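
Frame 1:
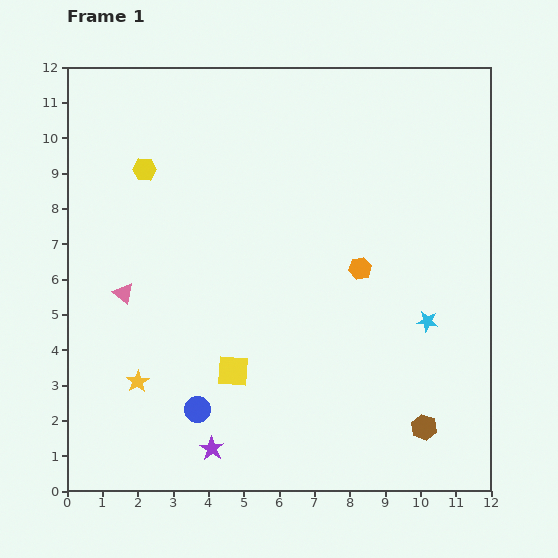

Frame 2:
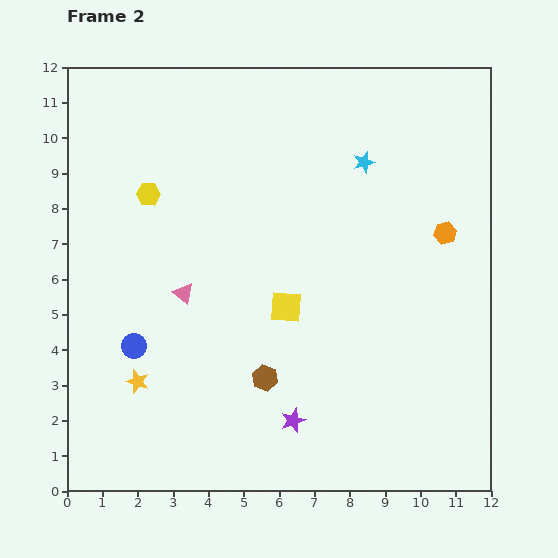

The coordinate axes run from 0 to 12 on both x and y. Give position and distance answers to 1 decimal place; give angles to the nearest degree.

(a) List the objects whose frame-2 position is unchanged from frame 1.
the yellow star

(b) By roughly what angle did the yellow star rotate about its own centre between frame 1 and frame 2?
21° counter-clockwise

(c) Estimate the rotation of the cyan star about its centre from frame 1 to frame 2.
22° counter-clockwise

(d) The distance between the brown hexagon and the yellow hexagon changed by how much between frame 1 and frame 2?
-4.6

Distance in frame 1: 10.8. Distance in frame 2: 6.2.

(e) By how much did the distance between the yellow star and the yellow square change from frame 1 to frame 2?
+2.0

Distance in frame 1: 2.7. Distance in frame 2: 4.7.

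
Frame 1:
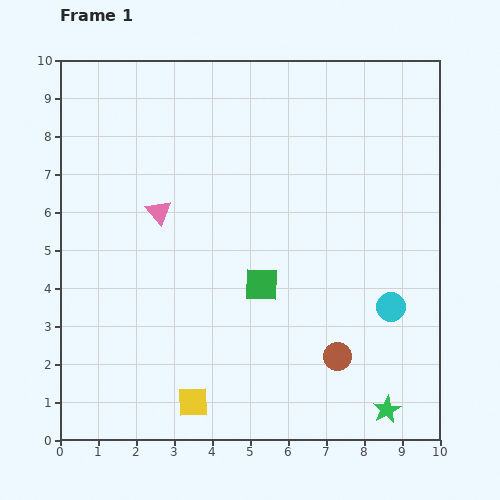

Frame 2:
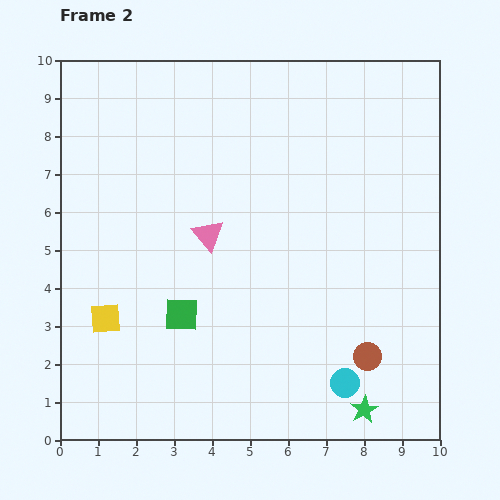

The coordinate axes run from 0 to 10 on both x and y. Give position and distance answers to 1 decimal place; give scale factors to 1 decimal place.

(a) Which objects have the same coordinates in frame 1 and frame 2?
none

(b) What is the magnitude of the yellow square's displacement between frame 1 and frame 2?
3.2

The yellow square moved from (3.5, 1.0) to (1.2, 3.2), a distance of √(2.3² + 2.2²) ≈ 3.2.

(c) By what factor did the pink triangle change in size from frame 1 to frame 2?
1.3×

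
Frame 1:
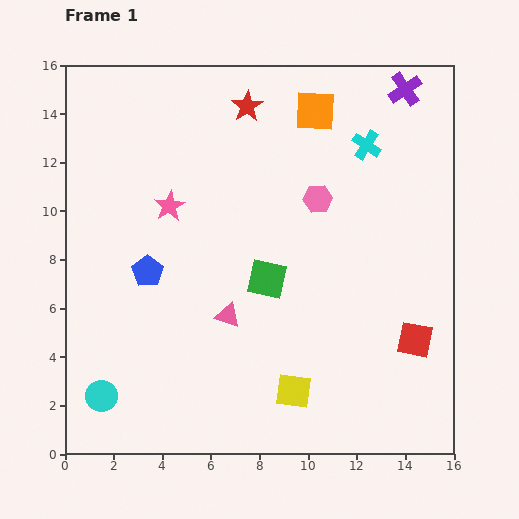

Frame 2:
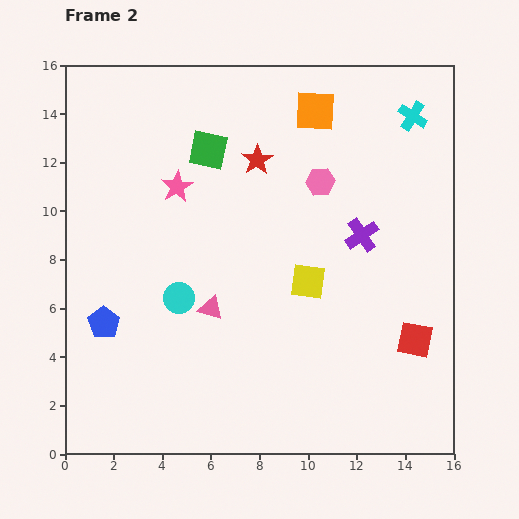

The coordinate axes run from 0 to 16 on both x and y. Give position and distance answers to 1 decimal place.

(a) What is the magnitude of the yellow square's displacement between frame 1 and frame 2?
4.5

The yellow square moved from (9.4, 2.6) to (10.0, 7.1), a distance of √(0.6² + 4.5²) ≈ 4.5.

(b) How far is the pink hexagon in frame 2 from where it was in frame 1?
0.7

The pink hexagon moved from (10.4, 10.5) to (10.5, 11.2), a distance of √(0.1² + 0.7²) ≈ 0.7.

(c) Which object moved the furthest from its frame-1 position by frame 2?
the purple cross

(moved 6.3; next 5.8)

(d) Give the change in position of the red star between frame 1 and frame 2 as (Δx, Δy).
(0.4, -2.2)

The red star was at (7.5, 14.3) in frame 1 and (7.9, 12.1) in frame 2.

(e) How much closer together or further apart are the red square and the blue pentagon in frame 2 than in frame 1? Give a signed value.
+1.4

Distance in frame 1: 11.4. Distance in frame 2: 12.8.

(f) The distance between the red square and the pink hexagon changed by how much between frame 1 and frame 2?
+0.6

Distance in frame 1: 7.0. Distance in frame 2: 7.6.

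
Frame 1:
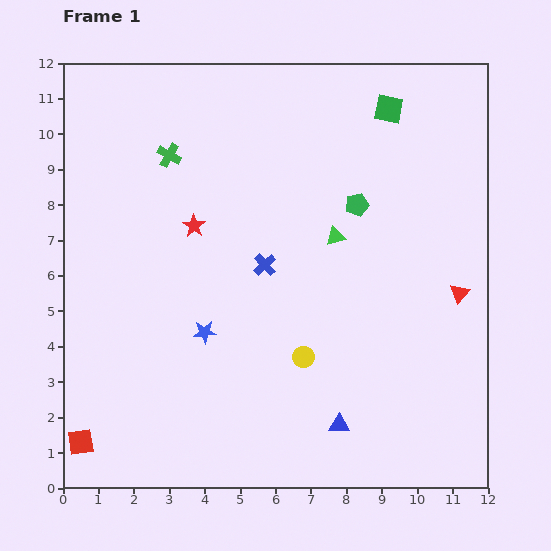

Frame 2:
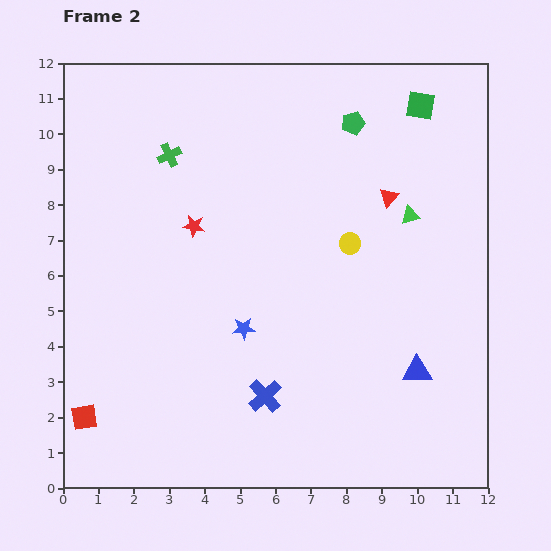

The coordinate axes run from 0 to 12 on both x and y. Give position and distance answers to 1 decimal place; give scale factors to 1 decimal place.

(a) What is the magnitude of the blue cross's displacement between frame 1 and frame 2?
3.7

The blue cross moved from (5.7, 6.3) to (5.7, 2.6), a distance of √(0.0² + 3.7²) ≈ 3.7.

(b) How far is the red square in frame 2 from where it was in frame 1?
0.7

The red square moved from (0.5, 1.3) to (0.6, 2.0), a distance of √(0.1² + 0.7²) ≈ 0.7.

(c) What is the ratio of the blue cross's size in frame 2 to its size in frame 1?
1.5×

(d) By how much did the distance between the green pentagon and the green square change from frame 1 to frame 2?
-0.8

Distance in frame 1: 2.8. Distance in frame 2: 2.0.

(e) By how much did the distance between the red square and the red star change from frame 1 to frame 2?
-0.7

Distance in frame 1: 6.9. Distance in frame 2: 6.2.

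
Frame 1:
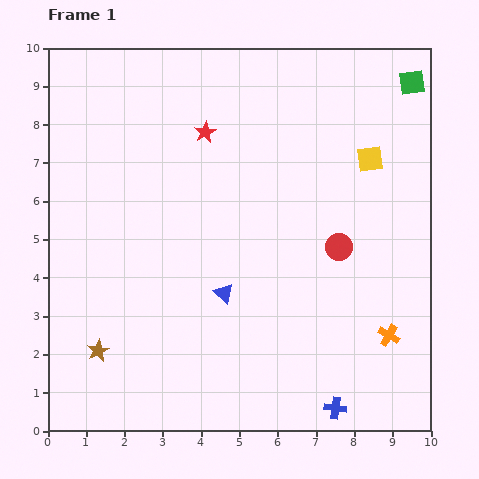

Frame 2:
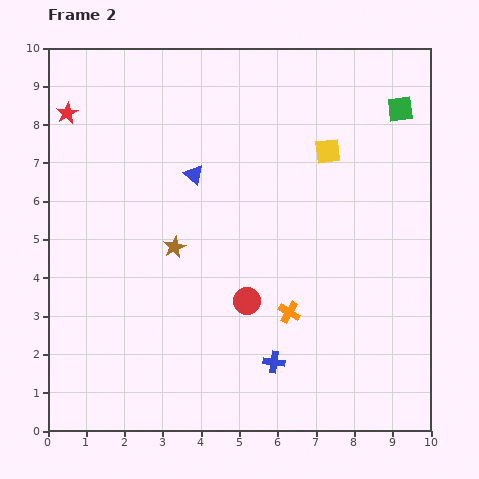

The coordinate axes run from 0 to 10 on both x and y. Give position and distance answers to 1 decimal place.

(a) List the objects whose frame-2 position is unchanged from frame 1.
none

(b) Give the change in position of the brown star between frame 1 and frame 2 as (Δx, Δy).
(2.0, 2.7)

The brown star was at (1.3, 2.1) in frame 1 and (3.3, 4.8) in frame 2.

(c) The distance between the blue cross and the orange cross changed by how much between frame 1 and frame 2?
-1.0

Distance in frame 1: 2.4. Distance in frame 2: 1.4.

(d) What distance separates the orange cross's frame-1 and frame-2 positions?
2.7

The orange cross moved from (8.9, 2.5) to (6.3, 3.1), a distance of √(2.6² + 0.6²) ≈ 2.7.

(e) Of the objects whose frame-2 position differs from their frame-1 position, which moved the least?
the green square

(moved 0.8)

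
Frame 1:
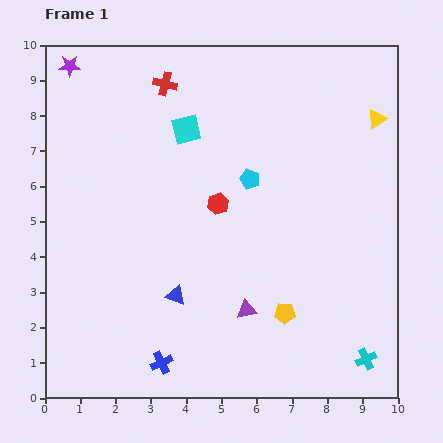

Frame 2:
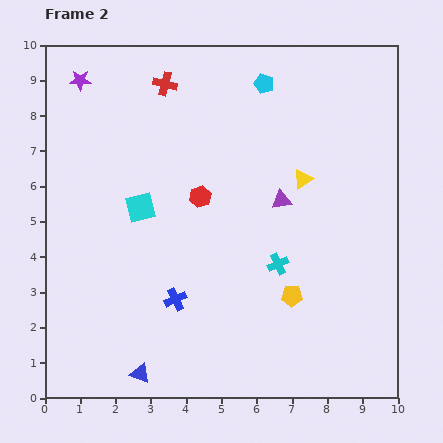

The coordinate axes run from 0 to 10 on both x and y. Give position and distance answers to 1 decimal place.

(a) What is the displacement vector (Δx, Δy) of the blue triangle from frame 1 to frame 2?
(-1.0, -2.2)

The blue triangle was at (3.7, 2.9) in frame 1 and (2.7, 0.7) in frame 2.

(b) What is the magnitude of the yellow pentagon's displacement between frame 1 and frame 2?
0.5

The yellow pentagon moved from (6.8, 2.4) to (7.0, 2.9), a distance of √(0.2² + 0.5²) ≈ 0.5.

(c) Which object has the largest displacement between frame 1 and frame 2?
the cyan cross

(moved 3.7; next 3.3)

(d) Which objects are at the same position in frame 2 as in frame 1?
the red cross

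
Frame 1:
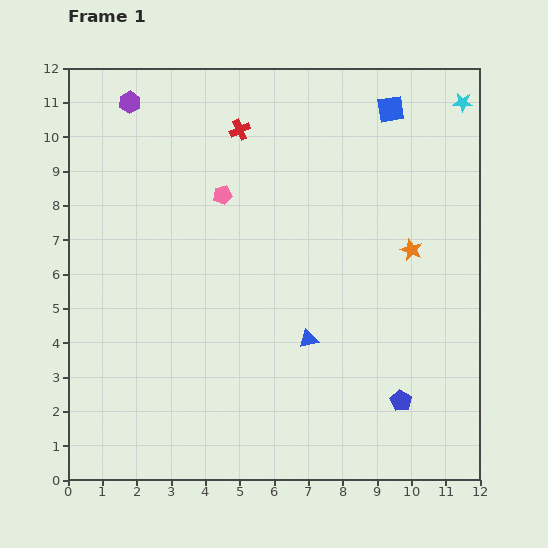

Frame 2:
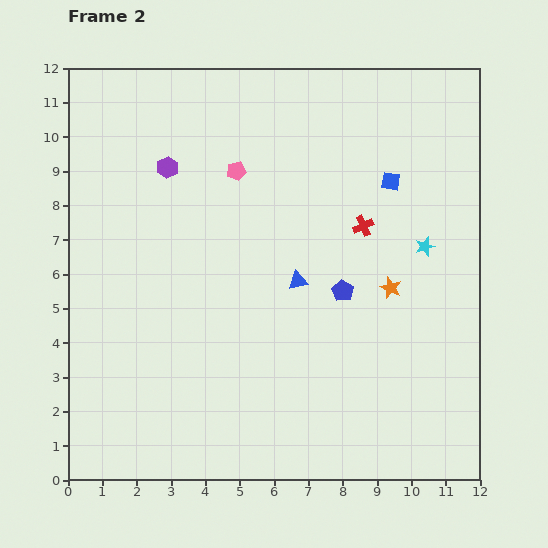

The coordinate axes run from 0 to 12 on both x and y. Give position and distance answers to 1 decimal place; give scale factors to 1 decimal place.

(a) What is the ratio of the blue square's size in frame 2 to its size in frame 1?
0.7×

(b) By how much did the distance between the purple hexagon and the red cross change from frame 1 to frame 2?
+2.6

Distance in frame 1: 3.3. Distance in frame 2: 5.9.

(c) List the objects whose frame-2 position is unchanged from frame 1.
none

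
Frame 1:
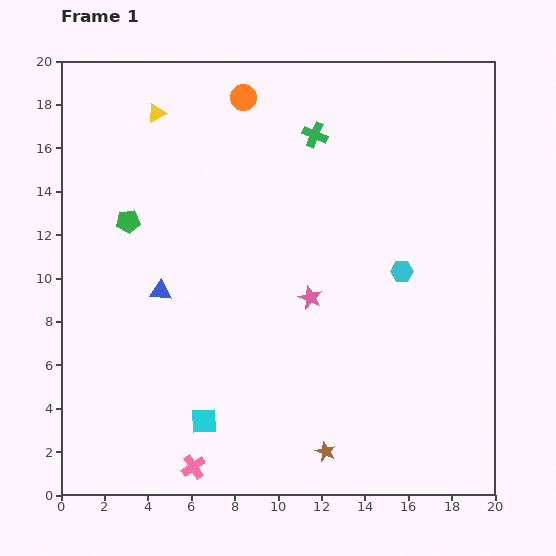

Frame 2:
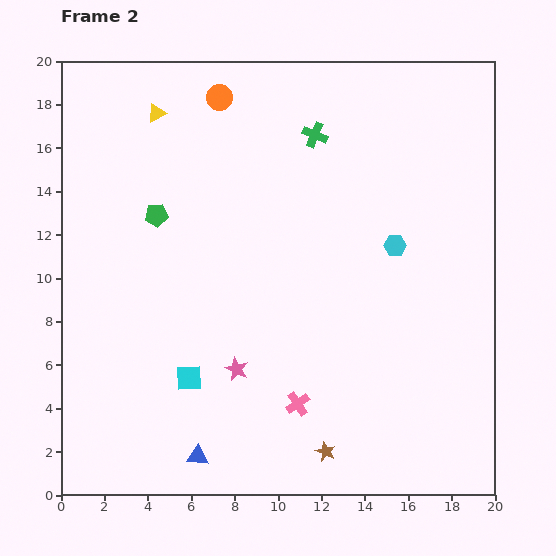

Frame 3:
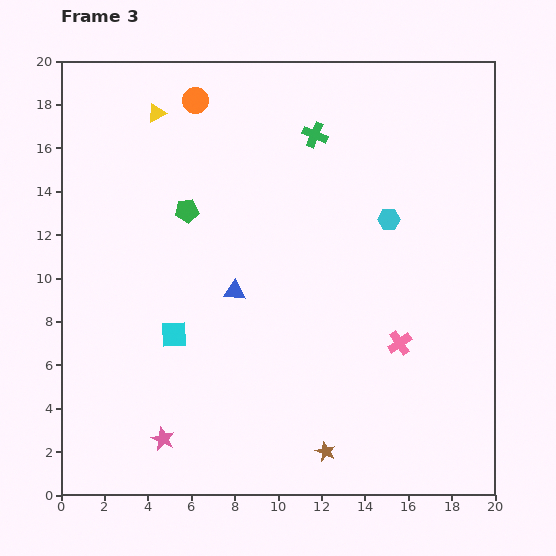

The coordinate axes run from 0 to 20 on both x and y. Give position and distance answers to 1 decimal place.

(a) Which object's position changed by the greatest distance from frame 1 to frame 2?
the blue triangle

(moved 7.8; next 5.6)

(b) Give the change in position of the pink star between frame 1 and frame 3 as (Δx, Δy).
(-6.8, -6.5)

The pink star was at (11.5, 9.1) in frame 1 and (4.7, 2.6) in frame 3.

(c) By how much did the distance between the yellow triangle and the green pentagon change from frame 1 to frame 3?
-0.5

Distance in frame 1: 5.2. Distance in frame 3: 4.7.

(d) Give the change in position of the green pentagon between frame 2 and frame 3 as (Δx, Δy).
(1.4, 0.2)

The green pentagon was at (4.4, 12.9) in frame 2 and (5.8, 13.1) in frame 3.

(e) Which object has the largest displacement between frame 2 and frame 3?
the blue triangle

(moved 7.8; next 5.5)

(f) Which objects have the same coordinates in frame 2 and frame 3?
the yellow triangle, the green cross, the brown star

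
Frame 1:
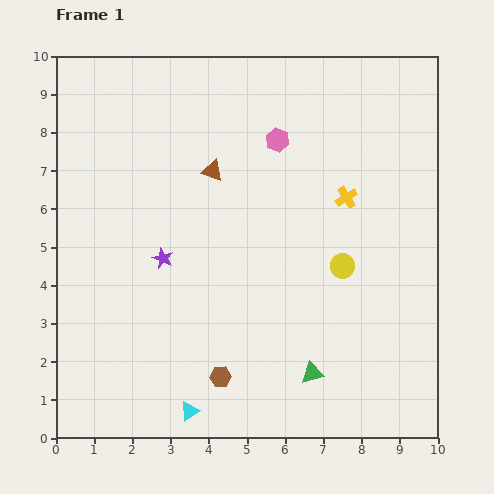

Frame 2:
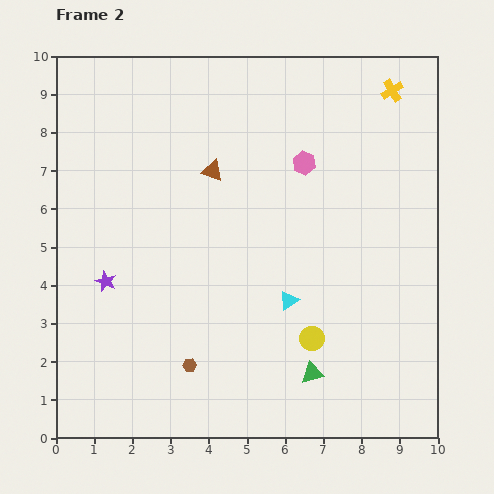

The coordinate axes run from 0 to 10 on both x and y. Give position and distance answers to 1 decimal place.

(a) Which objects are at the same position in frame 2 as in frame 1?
the brown triangle, the green triangle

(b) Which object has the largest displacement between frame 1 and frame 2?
the cyan triangle

(moved 3.9; next 3.0)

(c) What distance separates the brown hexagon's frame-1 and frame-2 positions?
0.9

The brown hexagon moved from (4.3, 1.6) to (3.5, 1.9), a distance of √(0.8² + 0.3²) ≈ 0.9.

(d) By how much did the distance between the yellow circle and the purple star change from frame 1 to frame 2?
+0.9

Distance in frame 1: 4.7. Distance in frame 2: 5.6.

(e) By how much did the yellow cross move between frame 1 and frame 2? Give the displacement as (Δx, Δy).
(1.2, 2.8)

The yellow cross was at (7.6, 6.3) in frame 1 and (8.8, 9.1) in frame 2.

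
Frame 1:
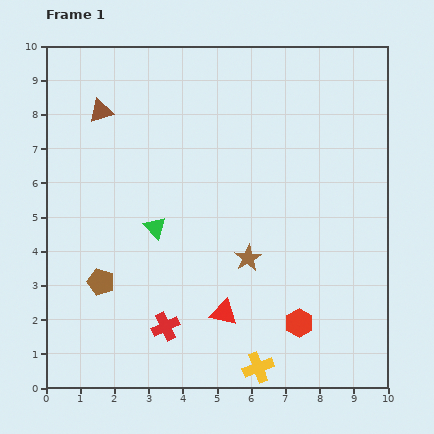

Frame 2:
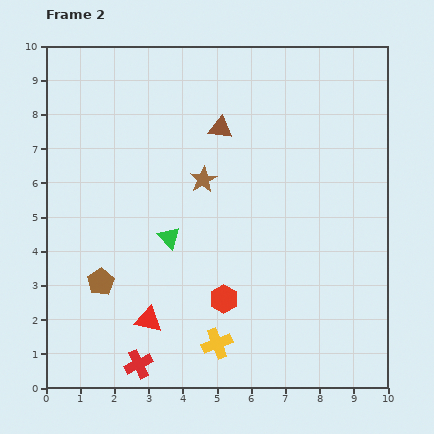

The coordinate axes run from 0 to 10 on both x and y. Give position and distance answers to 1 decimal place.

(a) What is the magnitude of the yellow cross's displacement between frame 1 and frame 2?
1.4

The yellow cross moved from (6.2, 0.6) to (5.0, 1.3), a distance of √(1.2² + 0.7²) ≈ 1.4.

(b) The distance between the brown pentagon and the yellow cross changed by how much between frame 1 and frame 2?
-1.4

Distance in frame 1: 5.2. Distance in frame 2: 3.8.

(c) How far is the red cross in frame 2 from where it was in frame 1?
1.4

The red cross moved from (3.5, 1.8) to (2.7, 0.7), a distance of √(0.8² + 1.1²) ≈ 1.4.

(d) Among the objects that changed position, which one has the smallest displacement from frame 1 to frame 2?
the green triangle

(moved 0.5)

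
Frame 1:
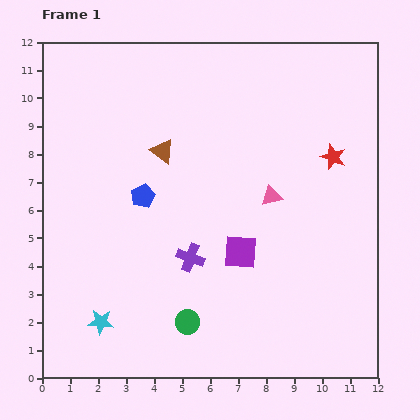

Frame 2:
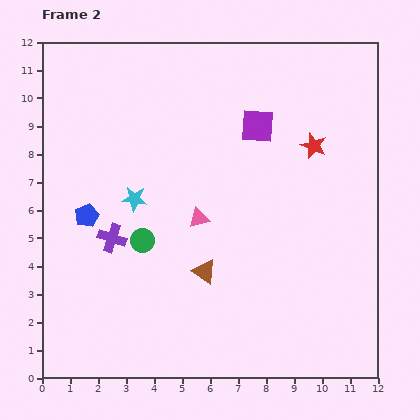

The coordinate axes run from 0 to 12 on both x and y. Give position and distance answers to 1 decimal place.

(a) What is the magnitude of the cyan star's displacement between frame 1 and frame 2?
4.6

The cyan star moved from (2.1, 2.0) to (3.3, 6.4), a distance of √(1.2² + 4.4²) ≈ 4.6.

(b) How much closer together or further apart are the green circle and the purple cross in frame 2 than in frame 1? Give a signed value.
-1.2

Distance in frame 1: 2.3. Distance in frame 2: 1.1.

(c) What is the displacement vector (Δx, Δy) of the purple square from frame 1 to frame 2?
(0.6, 4.5)

The purple square was at (7.1, 4.5) in frame 1 and (7.7, 9.0) in frame 2.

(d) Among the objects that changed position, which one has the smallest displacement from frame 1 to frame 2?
the red star

(moved 0.8)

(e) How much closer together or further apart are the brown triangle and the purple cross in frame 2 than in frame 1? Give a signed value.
-0.4

Distance in frame 1: 3.9. Distance in frame 2: 3.5.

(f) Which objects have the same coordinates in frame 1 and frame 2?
none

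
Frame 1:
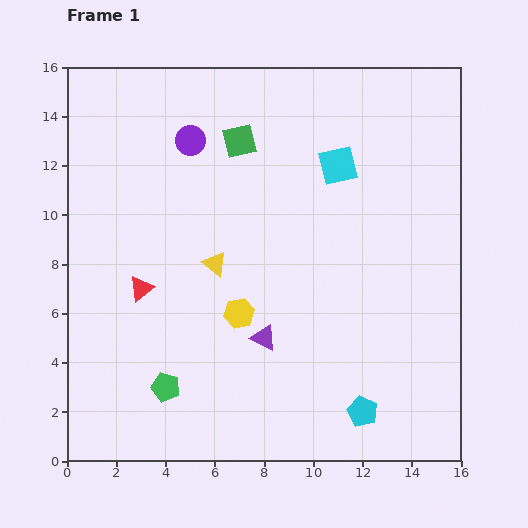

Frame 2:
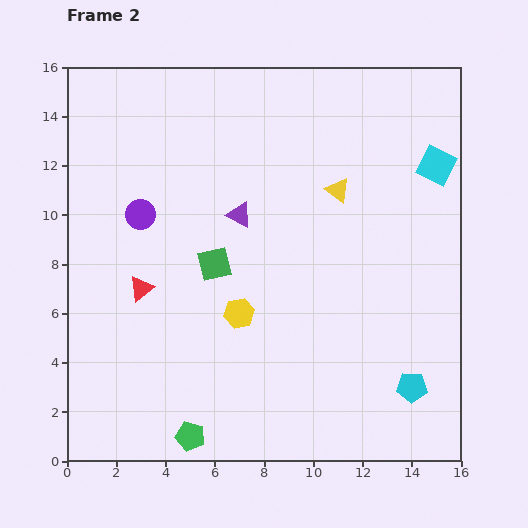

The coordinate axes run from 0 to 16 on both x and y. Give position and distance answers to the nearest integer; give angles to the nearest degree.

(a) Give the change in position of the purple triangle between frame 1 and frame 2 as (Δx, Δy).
(-1, 5)

The purple triangle was at (8, 5) in frame 1 and (7, 10) in frame 2.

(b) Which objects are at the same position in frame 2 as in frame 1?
the yellow hexagon, the red triangle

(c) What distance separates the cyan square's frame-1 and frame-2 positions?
4

The cyan square moved from (11, 12) to (15, 12), a distance of √(4² + 0²) ≈ 4.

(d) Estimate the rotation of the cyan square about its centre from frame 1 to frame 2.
40° clockwise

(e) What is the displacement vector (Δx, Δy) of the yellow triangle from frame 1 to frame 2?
(5, 3)

The yellow triangle was at (6, 8) in frame 1 and (11, 11) in frame 2.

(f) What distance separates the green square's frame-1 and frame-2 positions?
5

The green square moved from (7, 13) to (6, 8), a distance of √(1² + 5²) ≈ 5.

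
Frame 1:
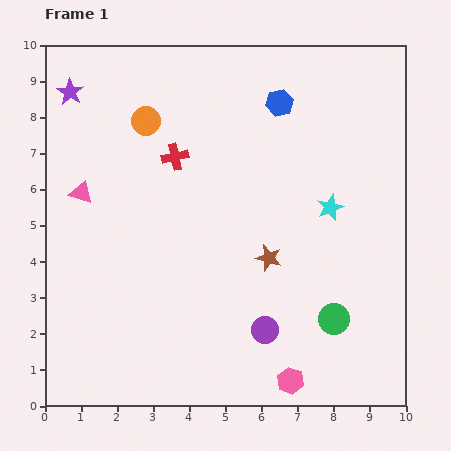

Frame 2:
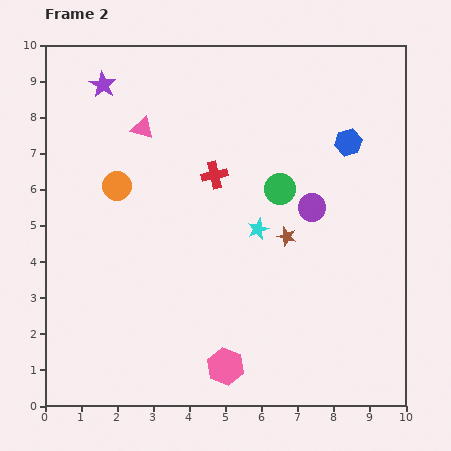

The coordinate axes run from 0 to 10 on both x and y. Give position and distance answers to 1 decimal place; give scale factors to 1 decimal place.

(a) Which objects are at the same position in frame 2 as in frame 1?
none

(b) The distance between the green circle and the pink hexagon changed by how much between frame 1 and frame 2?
+3.0

Distance in frame 1: 2.1. Distance in frame 2: 5.1.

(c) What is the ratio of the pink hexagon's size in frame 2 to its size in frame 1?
1.4×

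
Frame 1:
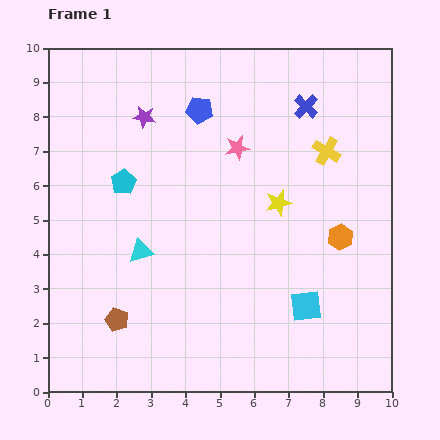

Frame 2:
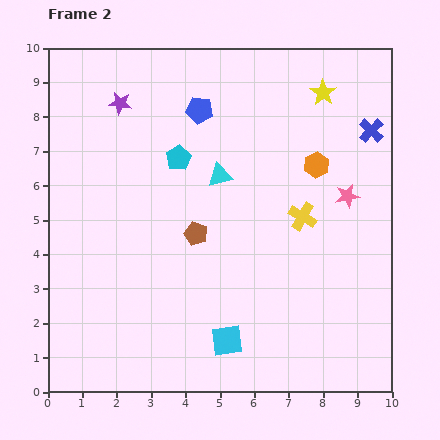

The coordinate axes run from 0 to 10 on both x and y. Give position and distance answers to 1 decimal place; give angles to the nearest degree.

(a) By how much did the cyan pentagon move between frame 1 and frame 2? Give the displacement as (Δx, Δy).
(1.6, 0.7)

The cyan pentagon was at (2.2, 6.1) in frame 1 and (3.8, 6.8) in frame 2.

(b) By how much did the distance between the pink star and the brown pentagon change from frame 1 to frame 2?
-1.6

Distance in frame 1: 6.1. Distance in frame 2: 4.5.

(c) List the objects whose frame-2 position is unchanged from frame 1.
the blue pentagon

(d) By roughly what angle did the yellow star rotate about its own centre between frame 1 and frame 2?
24° counter-clockwise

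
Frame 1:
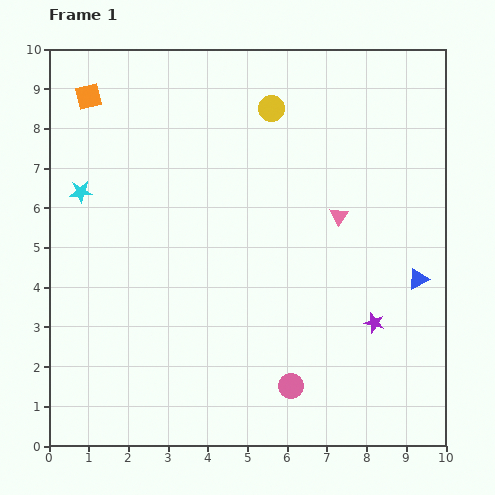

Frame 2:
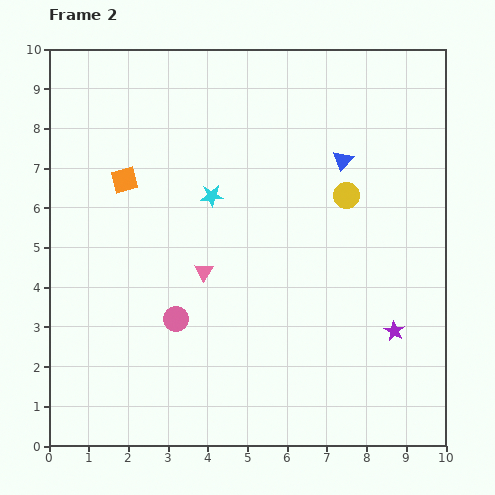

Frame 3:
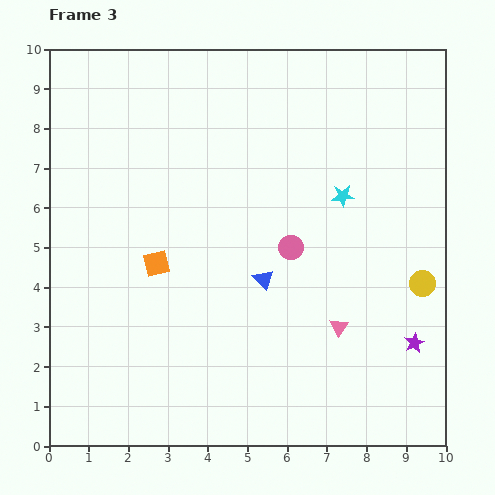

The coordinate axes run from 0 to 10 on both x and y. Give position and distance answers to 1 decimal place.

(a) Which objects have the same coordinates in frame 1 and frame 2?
none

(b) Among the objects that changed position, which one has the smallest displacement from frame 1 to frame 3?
the purple star

(moved 1.1)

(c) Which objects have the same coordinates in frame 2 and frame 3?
none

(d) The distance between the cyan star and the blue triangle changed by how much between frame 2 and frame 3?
-0.5

Distance in frame 2: 3.4. Distance in frame 3: 2.9.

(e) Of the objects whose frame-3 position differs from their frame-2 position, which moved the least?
the purple star

(moved 0.6)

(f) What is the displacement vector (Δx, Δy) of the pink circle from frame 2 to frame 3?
(2.9, 1.8)

The pink circle was at (3.2, 3.2) in frame 2 and (6.1, 5.0) in frame 3.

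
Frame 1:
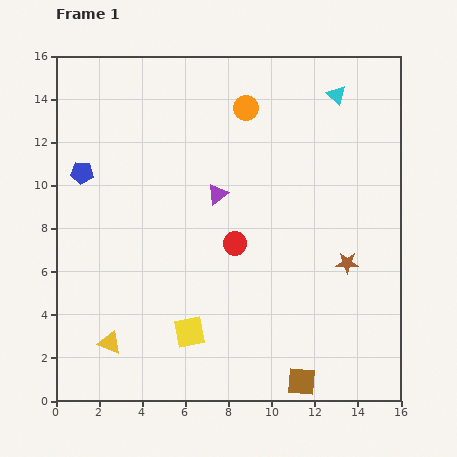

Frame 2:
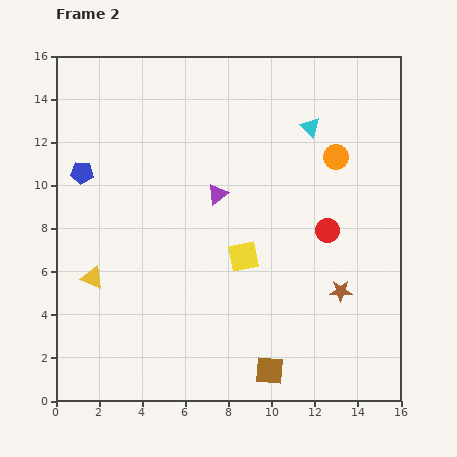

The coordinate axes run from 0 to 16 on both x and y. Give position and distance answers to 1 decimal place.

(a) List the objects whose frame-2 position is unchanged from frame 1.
the purple triangle, the blue pentagon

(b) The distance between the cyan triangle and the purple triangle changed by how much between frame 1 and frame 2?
-1.9

Distance in frame 1: 7.2. Distance in frame 2: 5.3.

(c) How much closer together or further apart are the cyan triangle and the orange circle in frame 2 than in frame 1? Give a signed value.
-2.4

Distance in frame 1: 4.2. Distance in frame 2: 1.8.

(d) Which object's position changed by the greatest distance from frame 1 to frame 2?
the orange circle

(moved 4.8; next 4.3)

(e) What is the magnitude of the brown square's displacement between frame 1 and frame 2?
1.6

The brown square moved from (11.4, 0.9) to (9.9, 1.4), a distance of √(1.5² + 0.5²) ≈ 1.6.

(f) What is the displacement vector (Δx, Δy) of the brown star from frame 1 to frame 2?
(-0.3, -1.3)

The brown star was at (13.5, 6.4) in frame 1 and (13.2, 5.1) in frame 2.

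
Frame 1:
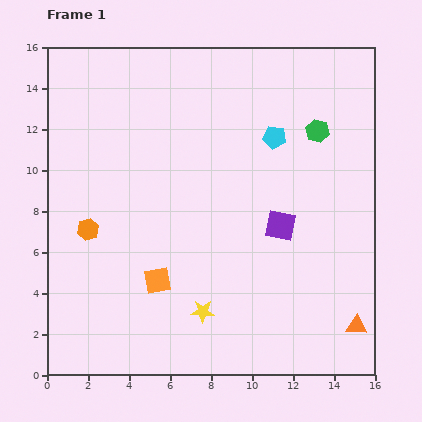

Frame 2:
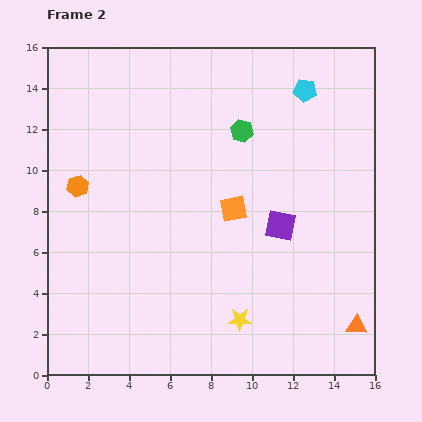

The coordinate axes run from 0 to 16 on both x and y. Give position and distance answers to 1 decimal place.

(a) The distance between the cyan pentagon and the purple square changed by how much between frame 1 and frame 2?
+2.4

Distance in frame 1: 4.3. Distance in frame 2: 6.7.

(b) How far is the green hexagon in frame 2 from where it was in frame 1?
3.7

The green hexagon moved from (13.2, 11.9) to (9.5, 11.9), a distance of √(3.7² + 0.0²) ≈ 3.7.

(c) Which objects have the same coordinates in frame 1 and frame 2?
the purple square, the orange triangle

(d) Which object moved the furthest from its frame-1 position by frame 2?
the orange square

(moved 5.1; next 3.7)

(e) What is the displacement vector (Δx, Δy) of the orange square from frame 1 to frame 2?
(3.7, 3.5)

The orange square was at (5.4, 4.6) in frame 1 and (9.1, 8.1) in frame 2.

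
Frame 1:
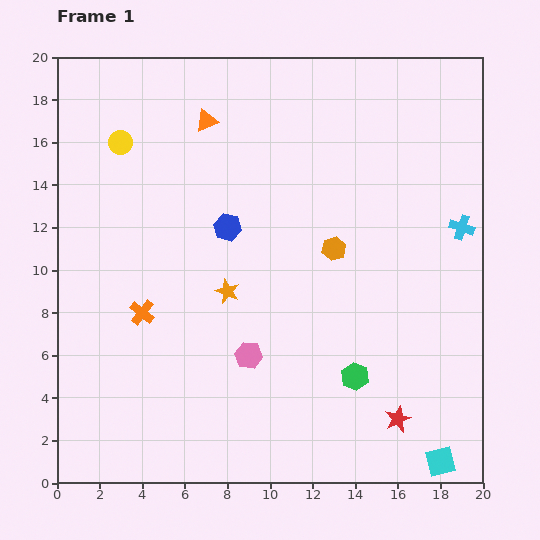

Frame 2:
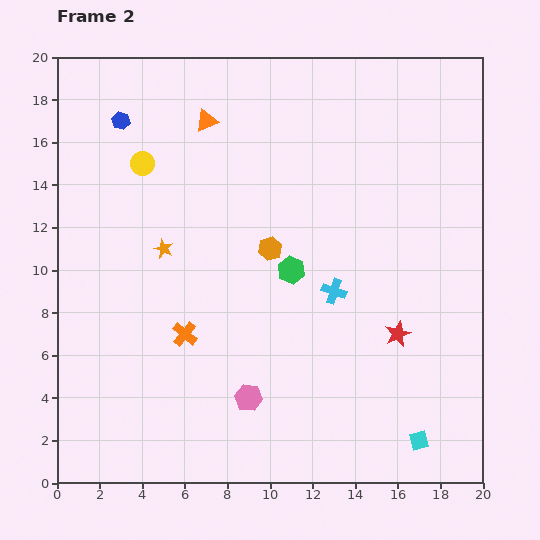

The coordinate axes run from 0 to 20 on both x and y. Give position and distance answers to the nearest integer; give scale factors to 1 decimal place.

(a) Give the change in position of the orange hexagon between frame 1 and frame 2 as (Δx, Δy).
(-3, 0)

The orange hexagon was at (13, 11) in frame 1 and (10, 11) in frame 2.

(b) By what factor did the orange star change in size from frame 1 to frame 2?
0.8×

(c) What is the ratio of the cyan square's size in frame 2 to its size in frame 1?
0.6×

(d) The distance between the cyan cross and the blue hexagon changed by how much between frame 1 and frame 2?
+2

Distance in frame 1: 11. Distance in frame 2: 13.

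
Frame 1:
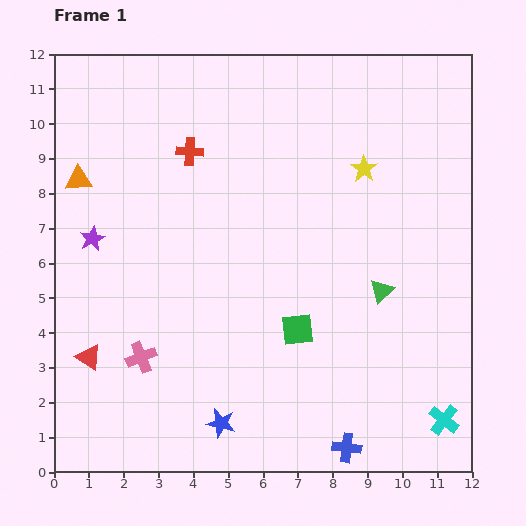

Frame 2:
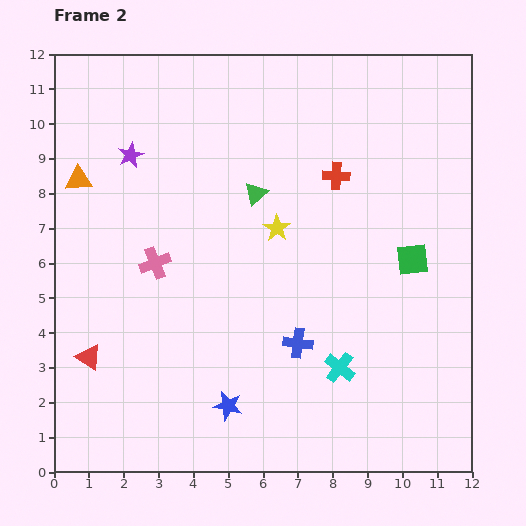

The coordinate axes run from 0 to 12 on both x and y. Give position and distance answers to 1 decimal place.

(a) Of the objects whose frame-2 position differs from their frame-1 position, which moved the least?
the blue star

(moved 0.5)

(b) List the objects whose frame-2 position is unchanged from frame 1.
the orange triangle, the red triangle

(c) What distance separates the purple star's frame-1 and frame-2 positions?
2.6

The purple star moved from (1.1, 6.7) to (2.2, 9.1), a distance of √(1.1² + 2.4²) ≈ 2.6.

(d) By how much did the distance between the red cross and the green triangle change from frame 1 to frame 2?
-4.4

Distance in frame 1: 6.8. Distance in frame 2: 2.4.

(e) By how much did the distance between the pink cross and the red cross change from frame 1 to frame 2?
-0.3

Distance in frame 1: 6.1. Distance in frame 2: 5.8.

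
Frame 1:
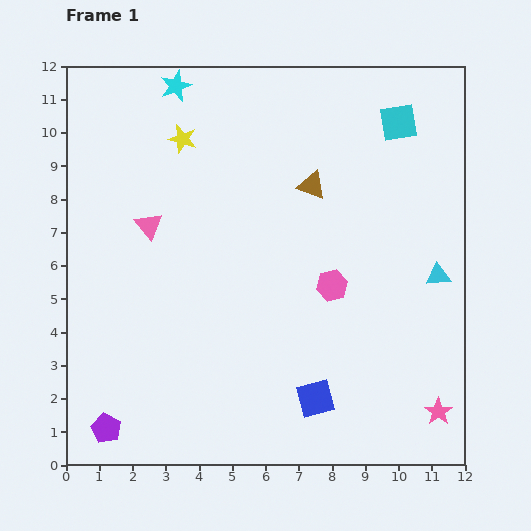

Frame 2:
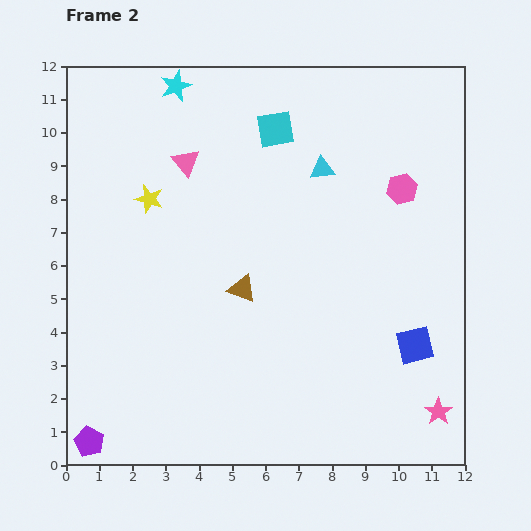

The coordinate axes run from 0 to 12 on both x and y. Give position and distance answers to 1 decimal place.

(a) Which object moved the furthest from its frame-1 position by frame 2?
the cyan triangle

(moved 4.7; next 3.7)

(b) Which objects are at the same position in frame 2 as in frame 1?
the pink star, the cyan star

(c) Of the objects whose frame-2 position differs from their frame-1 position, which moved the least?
the purple pentagon

(moved 0.6)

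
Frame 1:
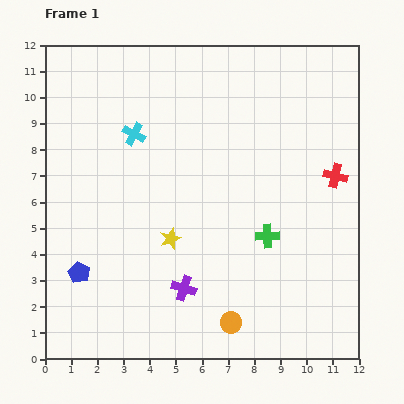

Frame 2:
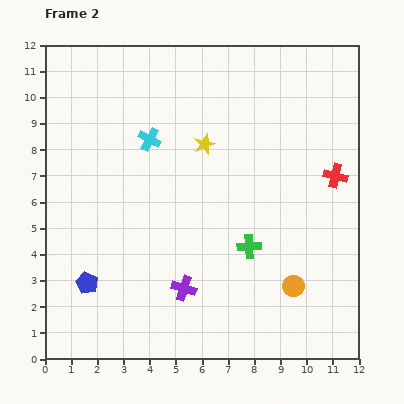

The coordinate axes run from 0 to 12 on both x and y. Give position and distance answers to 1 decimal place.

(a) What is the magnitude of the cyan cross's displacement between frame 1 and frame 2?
0.6

The cyan cross moved from (3.4, 8.6) to (4.0, 8.4), a distance of √(0.6² + 0.2²) ≈ 0.6.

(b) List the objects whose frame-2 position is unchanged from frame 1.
the purple cross, the red cross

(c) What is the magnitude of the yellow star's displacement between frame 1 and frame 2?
3.8

The yellow star moved from (4.8, 4.6) to (6.1, 8.2), a distance of √(1.3² + 3.6²) ≈ 3.8.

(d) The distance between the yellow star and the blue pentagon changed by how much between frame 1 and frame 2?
+3.3

Distance in frame 1: 3.7. Distance in frame 2: 7.0.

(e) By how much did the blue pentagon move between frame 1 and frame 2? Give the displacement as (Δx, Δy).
(0.3, -0.4)

The blue pentagon was at (1.3, 3.3) in frame 1 and (1.6, 2.9) in frame 2.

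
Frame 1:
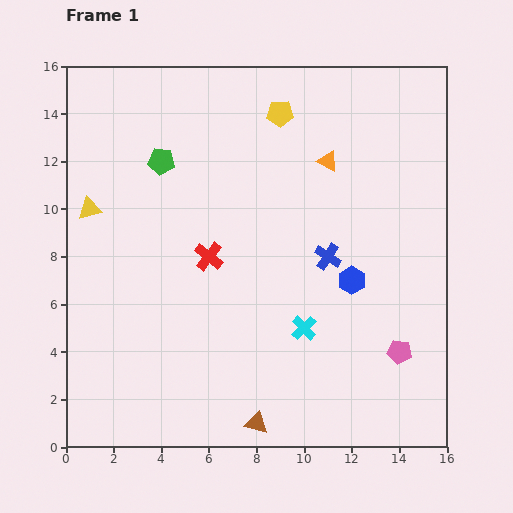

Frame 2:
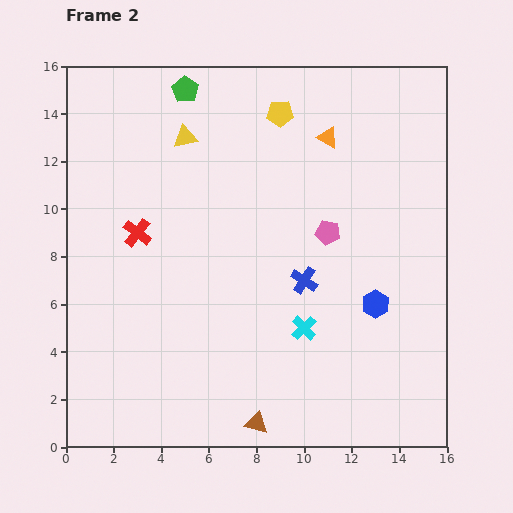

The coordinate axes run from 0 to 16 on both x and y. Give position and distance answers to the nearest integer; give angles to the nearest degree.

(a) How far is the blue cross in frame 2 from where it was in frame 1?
1

The blue cross moved from (11, 8) to (10, 7), a distance of √(1² + 1²) ≈ 1.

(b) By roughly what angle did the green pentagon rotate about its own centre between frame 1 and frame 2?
25° clockwise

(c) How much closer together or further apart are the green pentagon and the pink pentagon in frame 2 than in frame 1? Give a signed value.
-5

Distance in frame 1: 13. Distance in frame 2: 8.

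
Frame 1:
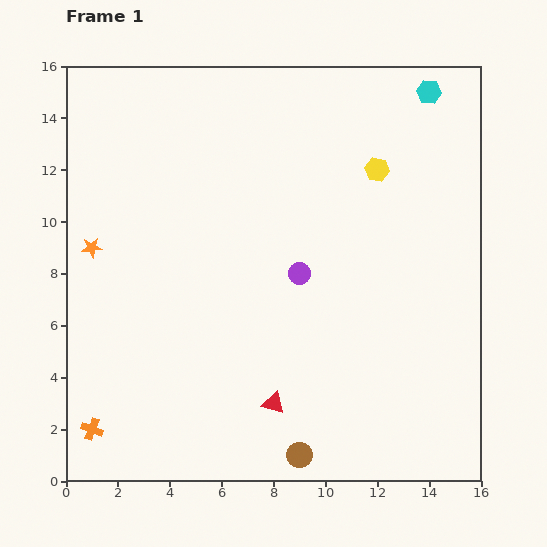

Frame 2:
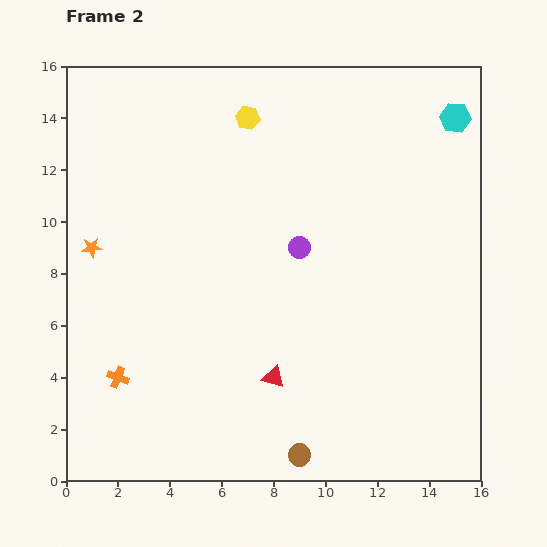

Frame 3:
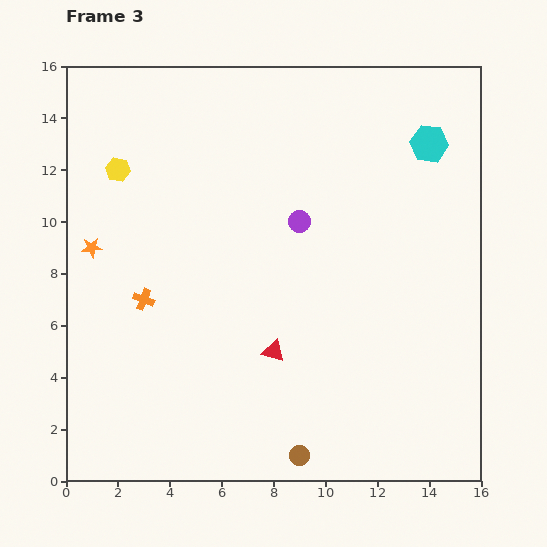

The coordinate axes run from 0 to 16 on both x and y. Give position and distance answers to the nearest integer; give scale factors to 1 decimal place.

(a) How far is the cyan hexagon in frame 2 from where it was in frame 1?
1

The cyan hexagon moved from (14, 15) to (15, 14), a distance of √(1² + 1²) ≈ 1.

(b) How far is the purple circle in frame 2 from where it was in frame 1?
1

The purple circle moved from (9, 8) to (9, 9), a distance of √(0² + 1²) ≈ 1.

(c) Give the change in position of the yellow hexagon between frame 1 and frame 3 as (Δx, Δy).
(-10, 0)

The yellow hexagon was at (12, 12) in frame 1 and (2, 12) in frame 3.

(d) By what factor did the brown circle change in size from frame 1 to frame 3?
0.8×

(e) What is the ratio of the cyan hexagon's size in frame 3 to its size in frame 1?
1.5×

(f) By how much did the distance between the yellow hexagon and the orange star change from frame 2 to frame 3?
-5

Distance in frame 2: 8. Distance in frame 3: 3.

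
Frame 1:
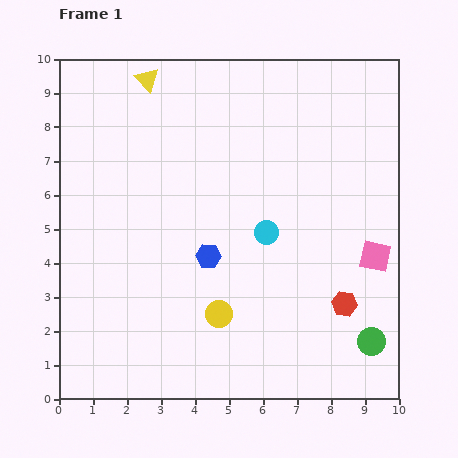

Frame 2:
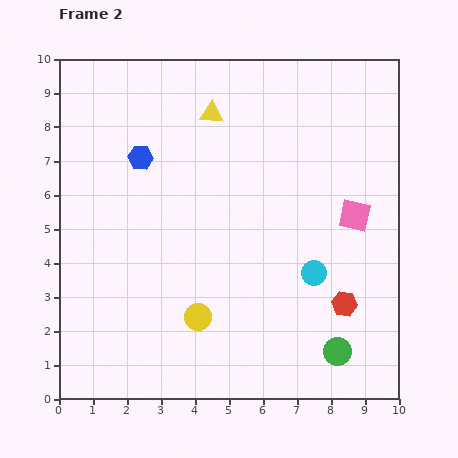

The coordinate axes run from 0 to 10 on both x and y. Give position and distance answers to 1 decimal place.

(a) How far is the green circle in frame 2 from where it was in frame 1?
1.0

The green circle moved from (9.2, 1.7) to (8.2, 1.4), a distance of √(1.0² + 0.3²) ≈ 1.0.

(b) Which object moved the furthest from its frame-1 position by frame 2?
the blue hexagon

(moved 3.5; next 2.1)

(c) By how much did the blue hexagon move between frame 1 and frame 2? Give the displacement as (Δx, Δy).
(-2.0, 2.9)

The blue hexagon was at (4.4, 4.2) in frame 1 and (2.4, 7.1) in frame 2.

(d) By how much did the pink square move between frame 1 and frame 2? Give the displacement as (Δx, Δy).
(-0.6, 1.2)

The pink square was at (9.3, 4.2) in frame 1 and (8.7, 5.4) in frame 2.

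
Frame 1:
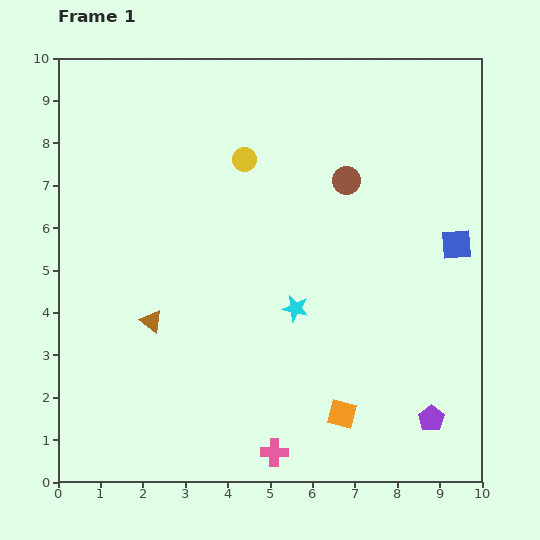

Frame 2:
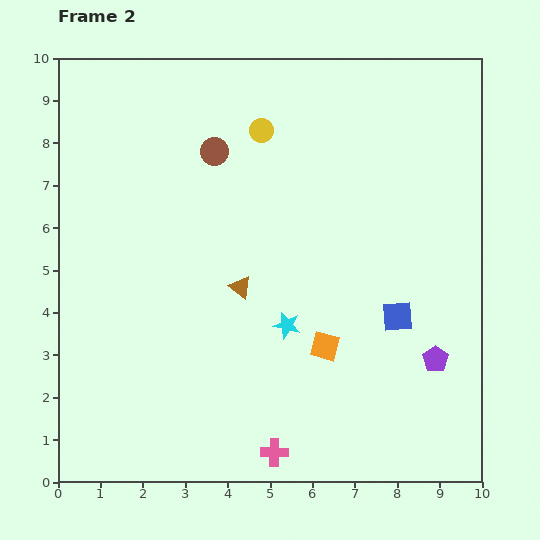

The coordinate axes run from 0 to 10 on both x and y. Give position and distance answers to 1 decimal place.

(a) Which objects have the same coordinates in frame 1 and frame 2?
the pink cross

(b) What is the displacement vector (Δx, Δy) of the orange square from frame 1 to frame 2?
(-0.4, 1.6)

The orange square was at (6.7, 1.6) in frame 1 and (6.3, 3.2) in frame 2.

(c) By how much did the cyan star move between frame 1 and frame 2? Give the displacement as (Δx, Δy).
(-0.2, -0.4)

The cyan star was at (5.6, 4.1) in frame 1 and (5.4, 3.7) in frame 2.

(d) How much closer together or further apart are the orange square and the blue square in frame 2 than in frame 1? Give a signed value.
-3.0

Distance in frame 1: 4.8. Distance in frame 2: 1.8.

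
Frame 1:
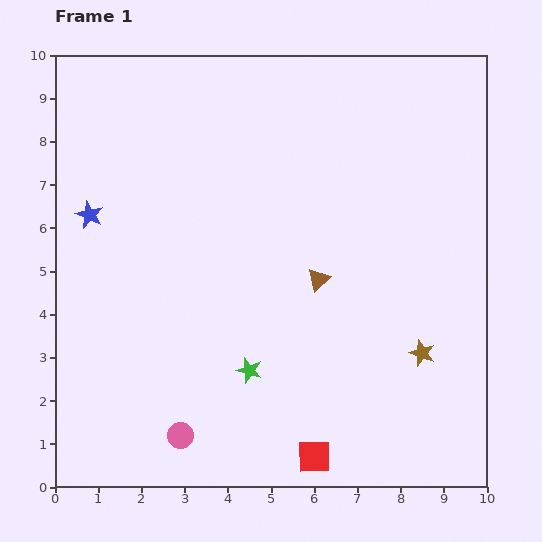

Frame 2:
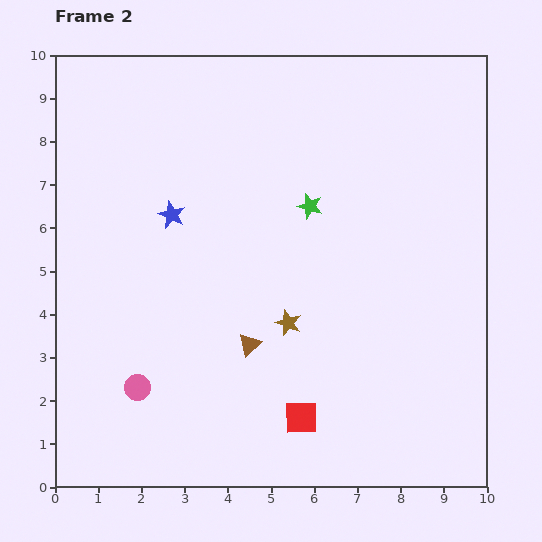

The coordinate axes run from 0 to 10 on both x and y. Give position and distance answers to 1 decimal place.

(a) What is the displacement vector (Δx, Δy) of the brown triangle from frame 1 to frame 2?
(-1.6, -1.5)

The brown triangle was at (6.1, 4.8) in frame 1 and (4.5, 3.3) in frame 2.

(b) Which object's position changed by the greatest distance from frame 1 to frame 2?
the green star

(moved 4.0; next 3.2)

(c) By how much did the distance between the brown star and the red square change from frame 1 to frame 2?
-1.3

Distance in frame 1: 3.5. Distance in frame 2: 2.2.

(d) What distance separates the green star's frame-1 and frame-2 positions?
4.0

The green star moved from (4.5, 2.7) to (5.9, 6.5), a distance of √(1.4² + 3.8²) ≈ 4.0.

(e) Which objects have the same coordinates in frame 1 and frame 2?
none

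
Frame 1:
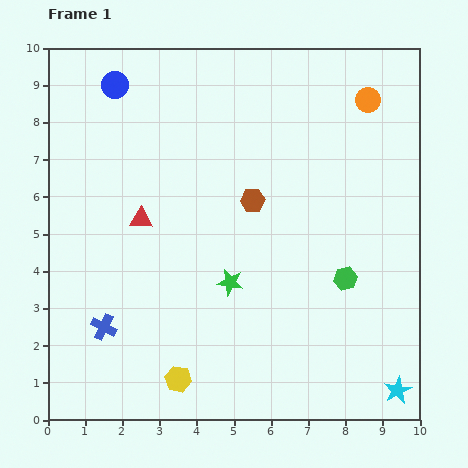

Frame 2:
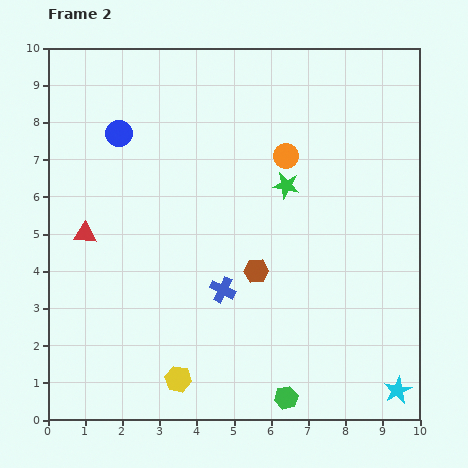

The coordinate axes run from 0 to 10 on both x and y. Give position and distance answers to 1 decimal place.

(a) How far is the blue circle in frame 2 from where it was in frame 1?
1.3

The blue circle moved from (1.8, 9.0) to (1.9, 7.7), a distance of √(0.1² + 1.3²) ≈ 1.3.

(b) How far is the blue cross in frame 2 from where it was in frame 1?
3.4

The blue cross moved from (1.5, 2.5) to (4.7, 3.5), a distance of √(3.2² + 1.0²) ≈ 3.4.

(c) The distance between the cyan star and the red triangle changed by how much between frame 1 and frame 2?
+1.1

Distance in frame 1: 8.3. Distance in frame 2: 9.4.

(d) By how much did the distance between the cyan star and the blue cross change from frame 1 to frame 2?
-2.7

Distance in frame 1: 8.1. Distance in frame 2: 5.4.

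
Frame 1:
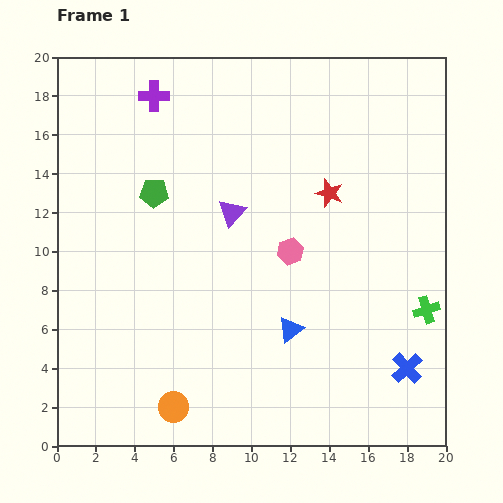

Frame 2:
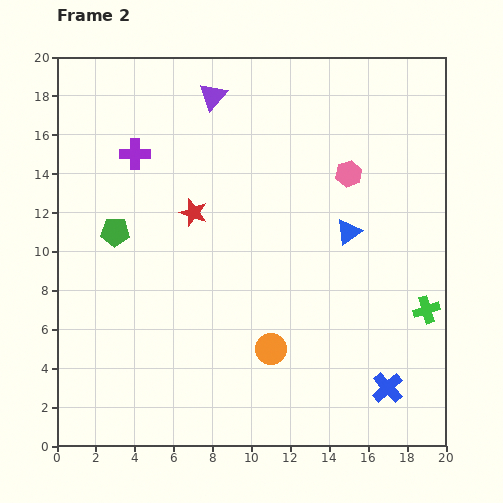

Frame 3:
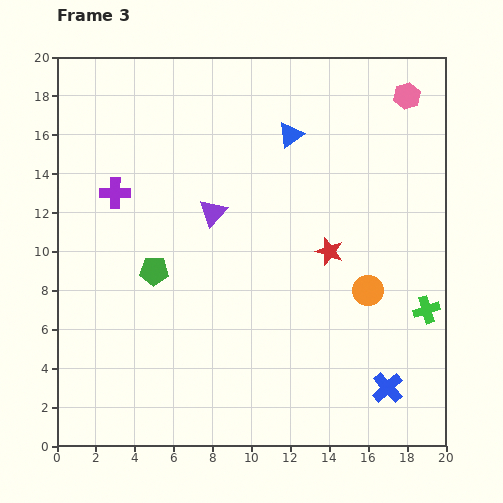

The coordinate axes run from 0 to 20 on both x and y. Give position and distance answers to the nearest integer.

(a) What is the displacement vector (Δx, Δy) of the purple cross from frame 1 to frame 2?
(-1, -3)

The purple cross was at (5, 18) in frame 1 and (4, 15) in frame 2.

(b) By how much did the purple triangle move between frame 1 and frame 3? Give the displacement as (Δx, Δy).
(-1, 0)

The purple triangle was at (9, 12) in frame 1 and (8, 12) in frame 3.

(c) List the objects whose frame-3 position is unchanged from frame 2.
the blue cross, the green cross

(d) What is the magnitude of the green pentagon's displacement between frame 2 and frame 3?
3

The green pentagon moved from (3, 11) to (5, 9), a distance of √(2² + 2²) ≈ 3.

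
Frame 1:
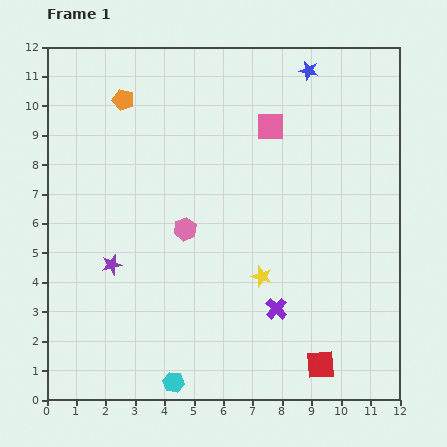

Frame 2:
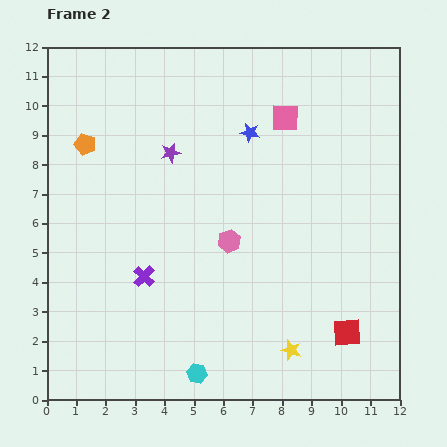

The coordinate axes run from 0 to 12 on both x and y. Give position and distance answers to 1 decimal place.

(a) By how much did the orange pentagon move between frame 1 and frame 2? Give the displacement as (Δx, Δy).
(-1.3, -1.5)

The orange pentagon was at (2.6, 10.2) in frame 1 and (1.3, 8.7) in frame 2.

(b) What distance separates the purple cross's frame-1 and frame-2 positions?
4.6

The purple cross moved from (7.8, 3.1) to (3.3, 4.2), a distance of √(4.5² + 1.1²) ≈ 4.6.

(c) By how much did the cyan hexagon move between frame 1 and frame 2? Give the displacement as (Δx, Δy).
(0.8, 0.3)

The cyan hexagon was at (4.3, 0.6) in frame 1 and (5.1, 0.9) in frame 2.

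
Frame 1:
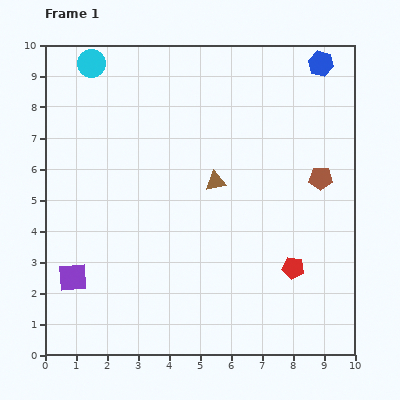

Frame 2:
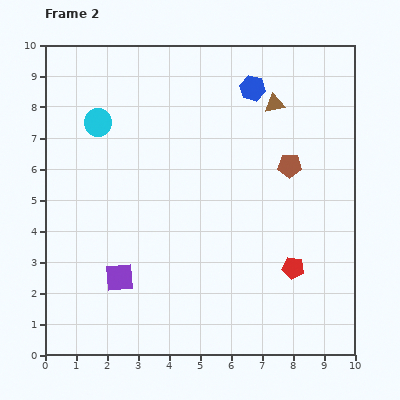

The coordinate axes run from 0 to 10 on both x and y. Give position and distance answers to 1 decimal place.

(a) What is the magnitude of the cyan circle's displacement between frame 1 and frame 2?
1.9

The cyan circle moved from (1.5, 9.4) to (1.7, 7.5), a distance of √(0.2² + 1.9²) ≈ 1.9.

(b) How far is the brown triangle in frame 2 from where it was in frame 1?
3.1

The brown triangle moved from (5.5, 5.6) to (7.4, 8.1), a distance of √(1.9² + 2.5²) ≈ 3.1.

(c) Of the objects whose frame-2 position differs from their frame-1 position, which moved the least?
the brown pentagon

(moved 1.1)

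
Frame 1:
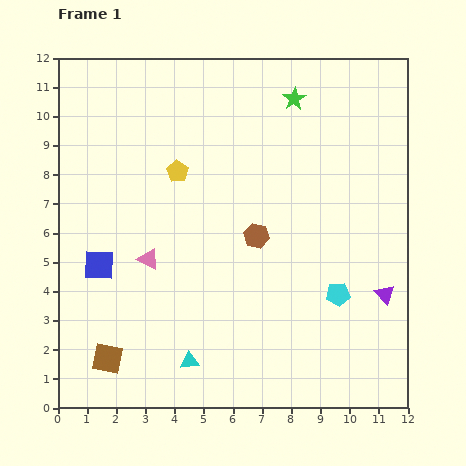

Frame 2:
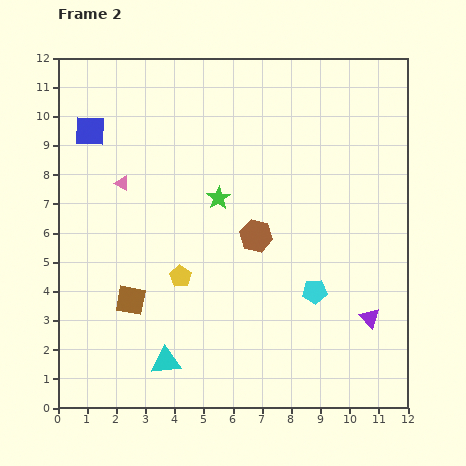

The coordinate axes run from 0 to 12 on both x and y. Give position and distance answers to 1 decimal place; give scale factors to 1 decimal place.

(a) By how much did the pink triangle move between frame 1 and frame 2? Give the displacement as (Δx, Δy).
(-0.9, 2.6)

The pink triangle was at (3.1, 5.1) in frame 1 and (2.2, 7.7) in frame 2.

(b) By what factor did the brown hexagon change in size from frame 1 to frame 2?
1.3×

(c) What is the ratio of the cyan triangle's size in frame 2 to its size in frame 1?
1.5×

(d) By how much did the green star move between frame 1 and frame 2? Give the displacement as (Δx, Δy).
(-2.6, -3.4)

The green star was at (8.1, 10.6) in frame 1 and (5.5, 7.2) in frame 2.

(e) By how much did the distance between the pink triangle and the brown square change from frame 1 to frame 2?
+0.3

Distance in frame 1: 3.7. Distance in frame 2: 4.0.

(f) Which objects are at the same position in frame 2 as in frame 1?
the brown hexagon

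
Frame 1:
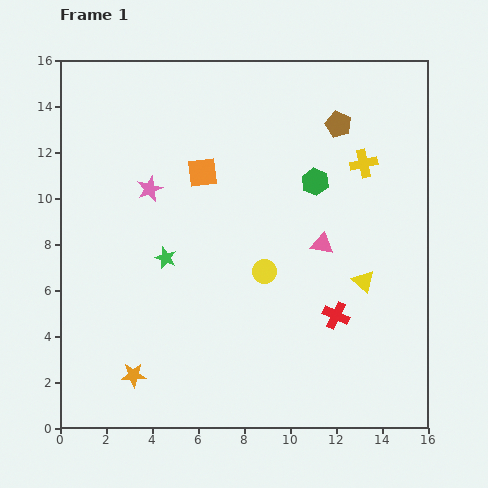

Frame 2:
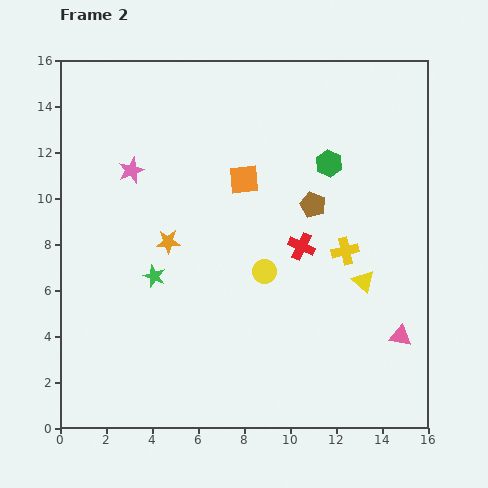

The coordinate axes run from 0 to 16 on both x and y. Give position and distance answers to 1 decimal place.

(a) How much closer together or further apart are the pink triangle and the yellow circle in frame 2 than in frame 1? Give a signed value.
+3.7

Distance in frame 1: 2.8. Distance in frame 2: 6.5.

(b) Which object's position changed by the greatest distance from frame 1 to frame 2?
the orange star

(moved 6.0; next 5.2)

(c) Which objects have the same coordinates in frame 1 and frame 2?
the yellow triangle, the yellow circle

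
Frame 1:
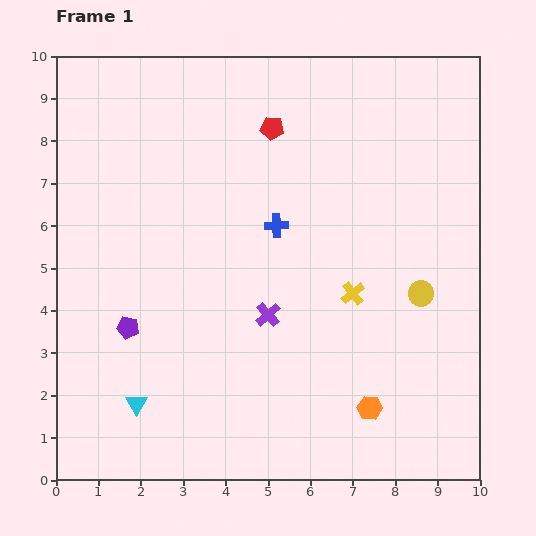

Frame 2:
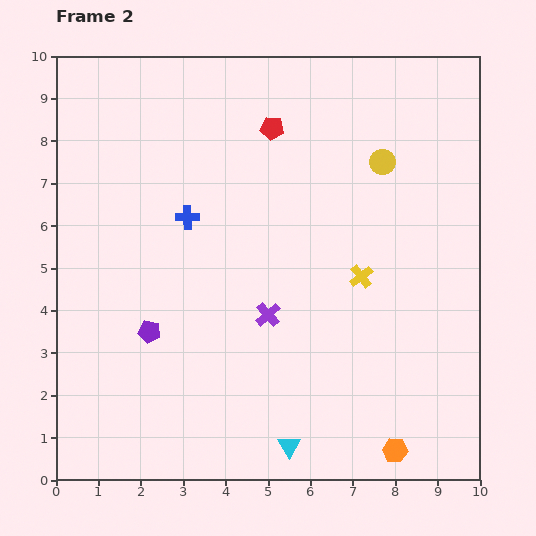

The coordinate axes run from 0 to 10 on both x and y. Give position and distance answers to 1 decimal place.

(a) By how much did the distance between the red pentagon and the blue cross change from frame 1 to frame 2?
+0.6

Distance in frame 1: 2.3. Distance in frame 2: 2.9.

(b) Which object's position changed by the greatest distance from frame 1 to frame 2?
the cyan triangle

(moved 3.7; next 3.2)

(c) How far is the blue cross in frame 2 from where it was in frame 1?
2.1

The blue cross moved from (5.2, 6.0) to (3.1, 6.2), a distance of √(2.1² + 0.2²) ≈ 2.1.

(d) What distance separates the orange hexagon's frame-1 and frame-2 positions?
1.2

The orange hexagon moved from (7.4, 1.7) to (8.0, 0.7), a distance of √(0.6² + 1.0²) ≈ 1.2.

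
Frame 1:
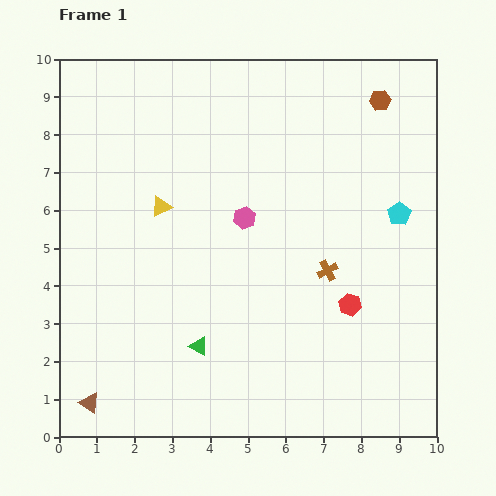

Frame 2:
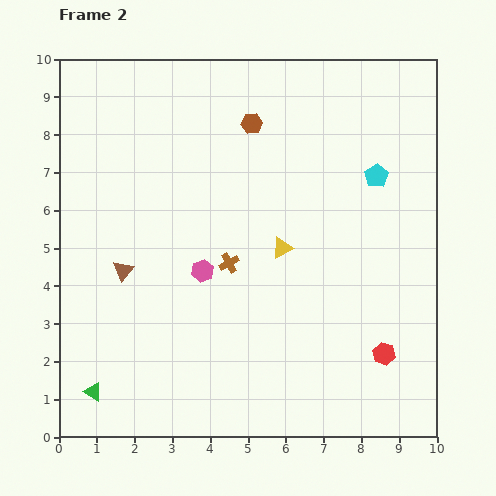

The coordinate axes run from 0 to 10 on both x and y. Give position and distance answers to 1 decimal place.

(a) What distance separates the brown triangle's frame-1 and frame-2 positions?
3.6

The brown triangle moved from (0.8, 0.9) to (1.7, 4.4), a distance of √(0.9² + 3.5²) ≈ 3.6.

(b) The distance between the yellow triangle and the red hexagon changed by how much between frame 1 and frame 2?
-1.7

Distance in frame 1: 5.6. Distance in frame 2: 3.9.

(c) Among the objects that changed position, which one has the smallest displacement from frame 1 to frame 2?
the cyan pentagon

(moved 1.2)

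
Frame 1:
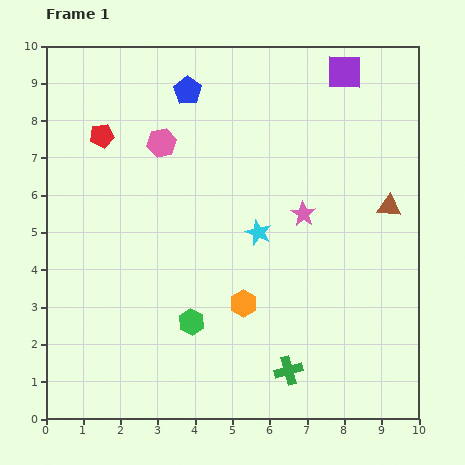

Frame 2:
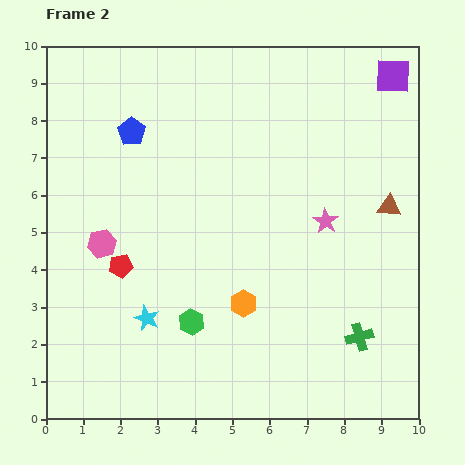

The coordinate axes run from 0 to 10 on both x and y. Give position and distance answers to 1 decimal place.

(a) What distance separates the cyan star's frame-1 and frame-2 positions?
3.8

The cyan star moved from (5.7, 5.0) to (2.7, 2.7), a distance of √(3.0² + 2.3²) ≈ 3.8.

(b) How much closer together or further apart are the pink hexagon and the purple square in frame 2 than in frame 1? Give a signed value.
+3.7

Distance in frame 1: 5.3. Distance in frame 2: 9.0.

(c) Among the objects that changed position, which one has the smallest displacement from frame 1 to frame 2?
the pink star

(moved 0.6)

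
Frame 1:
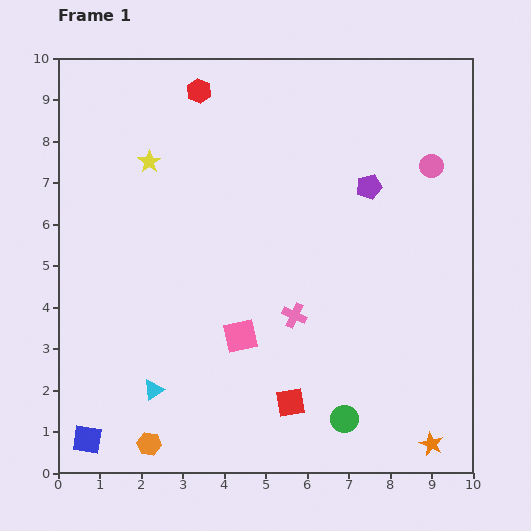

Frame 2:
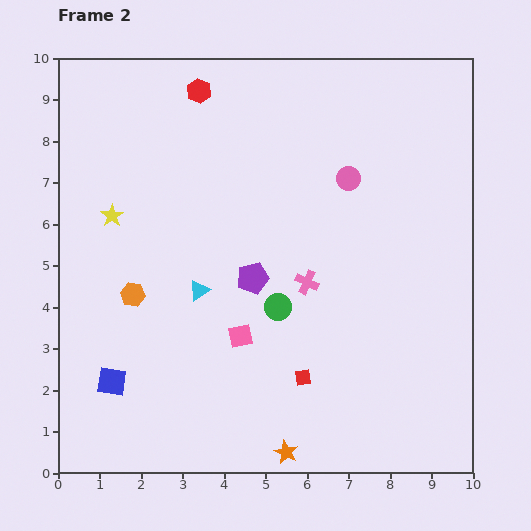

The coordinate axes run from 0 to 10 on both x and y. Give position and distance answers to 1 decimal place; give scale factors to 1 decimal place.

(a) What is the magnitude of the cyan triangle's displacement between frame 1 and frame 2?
2.6

The cyan triangle moved from (2.3, 2.0) to (3.4, 4.4), a distance of √(1.1² + 2.4²) ≈ 2.6.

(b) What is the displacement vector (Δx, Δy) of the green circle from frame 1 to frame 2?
(-1.6, 2.7)

The green circle was at (6.9, 1.3) in frame 1 and (5.3, 4.0) in frame 2.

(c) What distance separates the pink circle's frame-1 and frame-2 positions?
2.0

The pink circle moved from (9.0, 7.4) to (7.0, 7.1), a distance of √(2.0² + 0.3²) ≈ 2.0.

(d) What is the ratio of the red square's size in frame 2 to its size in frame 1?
0.6×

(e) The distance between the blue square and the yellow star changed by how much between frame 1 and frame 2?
-2.9

Distance in frame 1: 6.9. Distance in frame 2: 4.0.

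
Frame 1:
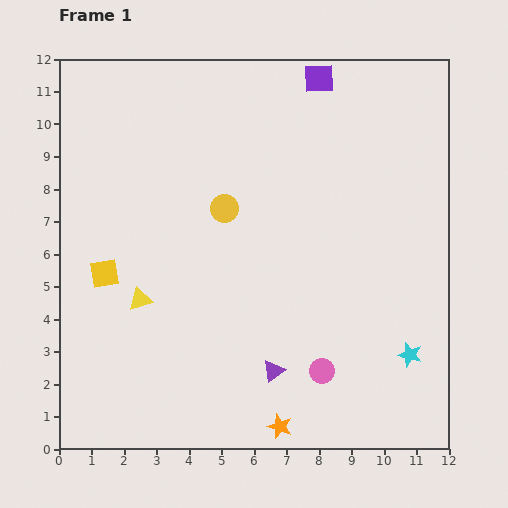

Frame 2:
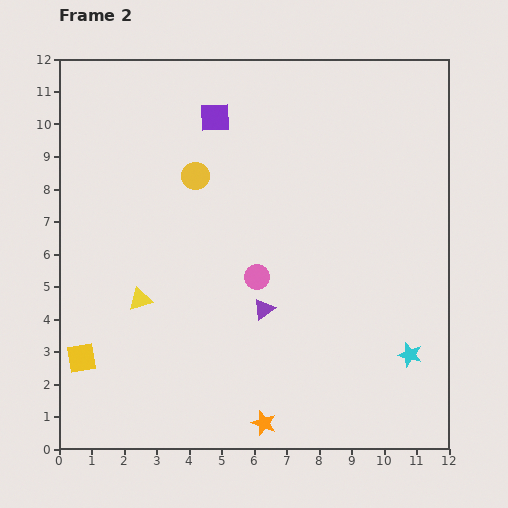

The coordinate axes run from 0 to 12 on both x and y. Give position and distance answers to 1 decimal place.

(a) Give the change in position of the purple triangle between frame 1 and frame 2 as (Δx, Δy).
(-0.3, 1.9)

The purple triangle was at (6.6, 2.4) in frame 1 and (6.3, 4.3) in frame 2.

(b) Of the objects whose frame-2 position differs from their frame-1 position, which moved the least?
the orange star

(moved 0.5)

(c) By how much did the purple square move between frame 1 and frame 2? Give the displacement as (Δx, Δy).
(-3.2, -1.2)

The purple square was at (8.0, 11.4) in frame 1 and (4.8, 10.2) in frame 2.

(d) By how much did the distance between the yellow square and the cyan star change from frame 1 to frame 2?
+0.4

Distance in frame 1: 9.7. Distance in frame 2: 10.1.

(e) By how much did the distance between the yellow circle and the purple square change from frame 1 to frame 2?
-3.0

Distance in frame 1: 4.9. Distance in frame 2: 1.9.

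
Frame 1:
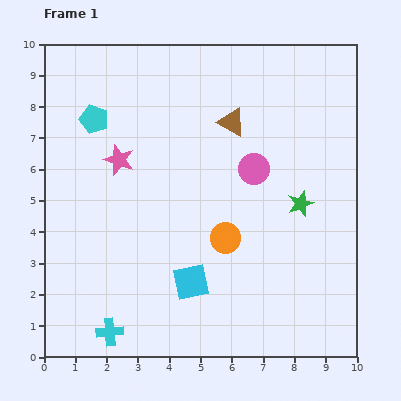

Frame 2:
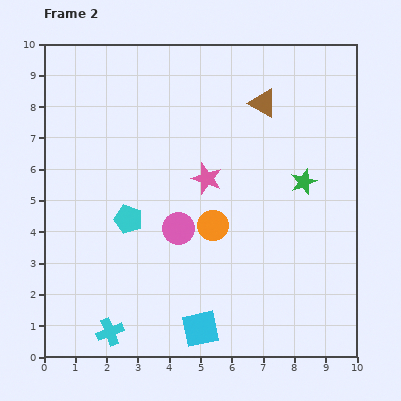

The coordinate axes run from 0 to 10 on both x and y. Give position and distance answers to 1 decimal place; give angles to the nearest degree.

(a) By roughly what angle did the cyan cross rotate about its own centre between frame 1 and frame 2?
17° counter-clockwise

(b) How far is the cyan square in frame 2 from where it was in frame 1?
1.5

The cyan square moved from (4.7, 2.4) to (5.0, 0.9), a distance of √(0.3² + 1.5²) ≈ 1.5.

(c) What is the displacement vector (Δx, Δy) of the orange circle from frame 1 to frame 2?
(-0.4, 0.4)

The orange circle was at (5.8, 3.8) in frame 1 and (5.4, 4.2) in frame 2.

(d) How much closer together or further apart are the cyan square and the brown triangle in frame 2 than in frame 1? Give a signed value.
+2.2

Distance in frame 1: 5.3. Distance in frame 2: 7.5.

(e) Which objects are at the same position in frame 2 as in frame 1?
the cyan cross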